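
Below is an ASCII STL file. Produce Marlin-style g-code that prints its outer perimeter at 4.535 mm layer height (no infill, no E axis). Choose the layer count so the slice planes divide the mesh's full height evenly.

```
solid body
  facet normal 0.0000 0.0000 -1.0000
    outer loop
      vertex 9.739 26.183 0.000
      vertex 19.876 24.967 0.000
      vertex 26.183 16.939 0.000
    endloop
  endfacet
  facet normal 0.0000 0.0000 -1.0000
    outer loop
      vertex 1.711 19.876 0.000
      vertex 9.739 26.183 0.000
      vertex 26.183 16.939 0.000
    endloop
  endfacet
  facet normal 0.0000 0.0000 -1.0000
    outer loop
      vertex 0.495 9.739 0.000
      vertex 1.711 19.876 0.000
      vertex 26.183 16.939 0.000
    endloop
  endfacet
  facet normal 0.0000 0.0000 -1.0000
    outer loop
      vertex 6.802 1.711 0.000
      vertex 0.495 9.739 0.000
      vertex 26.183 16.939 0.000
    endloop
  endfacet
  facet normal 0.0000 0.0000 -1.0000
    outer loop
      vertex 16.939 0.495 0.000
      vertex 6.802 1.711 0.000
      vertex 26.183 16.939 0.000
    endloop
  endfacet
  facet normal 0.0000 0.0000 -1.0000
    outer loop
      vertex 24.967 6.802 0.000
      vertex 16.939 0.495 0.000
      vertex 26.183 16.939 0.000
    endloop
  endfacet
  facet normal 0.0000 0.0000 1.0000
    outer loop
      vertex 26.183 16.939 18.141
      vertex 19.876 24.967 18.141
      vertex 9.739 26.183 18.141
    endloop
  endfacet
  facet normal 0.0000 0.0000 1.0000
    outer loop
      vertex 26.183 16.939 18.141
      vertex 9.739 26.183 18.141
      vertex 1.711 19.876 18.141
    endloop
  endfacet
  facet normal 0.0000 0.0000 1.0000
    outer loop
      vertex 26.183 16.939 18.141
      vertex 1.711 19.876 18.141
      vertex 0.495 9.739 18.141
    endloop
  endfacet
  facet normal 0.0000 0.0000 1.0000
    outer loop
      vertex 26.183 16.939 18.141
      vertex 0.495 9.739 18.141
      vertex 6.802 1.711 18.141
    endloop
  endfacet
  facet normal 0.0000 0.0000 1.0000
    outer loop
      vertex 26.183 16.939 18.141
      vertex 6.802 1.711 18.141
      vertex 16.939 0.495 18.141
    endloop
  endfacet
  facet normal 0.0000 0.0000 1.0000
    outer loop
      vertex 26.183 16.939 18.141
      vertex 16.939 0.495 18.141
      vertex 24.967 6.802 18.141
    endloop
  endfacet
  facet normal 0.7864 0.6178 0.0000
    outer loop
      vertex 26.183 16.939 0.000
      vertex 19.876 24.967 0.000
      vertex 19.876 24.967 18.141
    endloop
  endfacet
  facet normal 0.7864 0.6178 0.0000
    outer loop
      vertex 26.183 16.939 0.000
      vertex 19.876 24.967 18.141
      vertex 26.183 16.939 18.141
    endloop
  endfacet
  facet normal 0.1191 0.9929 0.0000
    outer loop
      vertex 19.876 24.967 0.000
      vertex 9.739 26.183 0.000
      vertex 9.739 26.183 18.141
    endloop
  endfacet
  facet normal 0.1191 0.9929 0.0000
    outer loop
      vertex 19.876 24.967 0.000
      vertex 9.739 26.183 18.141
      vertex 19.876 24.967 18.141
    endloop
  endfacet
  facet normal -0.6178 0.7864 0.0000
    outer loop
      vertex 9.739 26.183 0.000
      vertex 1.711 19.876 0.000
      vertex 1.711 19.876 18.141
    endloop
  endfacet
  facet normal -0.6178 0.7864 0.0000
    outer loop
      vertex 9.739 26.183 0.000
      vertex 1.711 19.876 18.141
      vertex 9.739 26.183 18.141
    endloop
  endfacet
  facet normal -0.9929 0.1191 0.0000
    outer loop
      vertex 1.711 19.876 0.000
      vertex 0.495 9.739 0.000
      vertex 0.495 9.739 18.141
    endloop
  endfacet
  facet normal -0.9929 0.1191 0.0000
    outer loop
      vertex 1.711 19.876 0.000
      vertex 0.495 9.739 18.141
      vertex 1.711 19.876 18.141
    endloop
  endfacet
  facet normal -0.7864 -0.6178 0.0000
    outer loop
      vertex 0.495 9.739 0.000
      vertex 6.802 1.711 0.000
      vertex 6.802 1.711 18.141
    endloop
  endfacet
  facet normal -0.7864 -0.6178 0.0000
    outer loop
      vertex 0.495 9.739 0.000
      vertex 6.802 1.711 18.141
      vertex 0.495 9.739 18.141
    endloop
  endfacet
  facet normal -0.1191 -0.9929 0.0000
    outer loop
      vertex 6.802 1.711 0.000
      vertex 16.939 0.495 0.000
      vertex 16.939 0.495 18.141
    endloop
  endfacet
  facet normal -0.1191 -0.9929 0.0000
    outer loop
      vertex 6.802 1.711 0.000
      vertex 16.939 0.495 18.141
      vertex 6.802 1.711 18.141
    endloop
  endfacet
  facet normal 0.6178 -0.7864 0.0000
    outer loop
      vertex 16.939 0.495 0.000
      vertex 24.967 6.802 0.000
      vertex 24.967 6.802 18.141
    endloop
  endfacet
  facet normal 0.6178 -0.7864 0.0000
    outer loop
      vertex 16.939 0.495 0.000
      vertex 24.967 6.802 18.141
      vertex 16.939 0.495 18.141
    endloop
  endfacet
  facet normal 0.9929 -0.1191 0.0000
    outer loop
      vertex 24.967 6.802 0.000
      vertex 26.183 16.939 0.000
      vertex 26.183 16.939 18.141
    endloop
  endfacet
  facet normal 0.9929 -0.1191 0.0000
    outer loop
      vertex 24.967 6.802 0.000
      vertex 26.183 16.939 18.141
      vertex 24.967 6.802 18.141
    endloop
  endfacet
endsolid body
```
; perimeter-only toolpath
G21 ; units = mm
G90 ; absolute positioning
G28 ; home
; layer 1
G0 Z4.535
G0 X26.183 Y16.939
G1 X19.876 Y24.967
G1 X9.739 Y26.183
G1 X1.711 Y19.876
G1 X0.495 Y9.739
G1 X6.802 Y1.711
G1 X16.939 Y0.495
G1 X24.967 Y6.802
G1 X26.183 Y16.939
; layer 2
G0 Z9.070
G0 X26.183 Y16.939
G1 X19.876 Y24.967
G1 X9.739 Y26.183
G1 X1.711 Y19.876
G1 X0.495 Y9.739
G1 X6.802 Y1.711
G1 X16.939 Y0.495
G1 X24.967 Y6.802
G1 X26.183 Y16.939
; layer 3
G0 Z13.606
G0 X26.183 Y16.939
G1 X19.876 Y24.967
G1 X9.739 Y26.183
G1 X1.711 Y19.876
G1 X0.495 Y9.739
G1 X6.802 Y1.711
G1 X16.939 Y0.495
G1 X24.967 Y6.802
G1 X26.183 Y16.939
; layer 4
G0 Z18.141
G0 X26.183 Y16.939
G1 X19.876 Y24.967
G1 X9.739 Y26.183
G1 X1.711 Y19.876
G1 X0.495 Y9.739
G1 X6.802 Y1.711
G1 X16.939 Y0.495
G1 X24.967 Y6.802
G1 X26.183 Y16.939
M2 ; end

The solid is a regular 8-sided prism (a cylinder approximated with 8 flat sides), circumscribed radius ≈ 13.3 mm, height ≈ 18.1 mm. Slicing at Δz = 4.535 mm — 4 equal slices spanning the solid's height, so layer i sits at z = i·h/4 — gives 4 non-empty perimeters. Each is a 8-segment closed polygon; G0 lifts to the layer z and rapids to the start vertex, then G1 traces the edges.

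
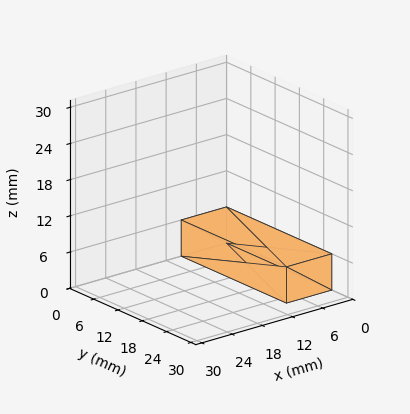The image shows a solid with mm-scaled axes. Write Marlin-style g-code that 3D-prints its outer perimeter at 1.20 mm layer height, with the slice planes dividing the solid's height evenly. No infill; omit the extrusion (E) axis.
Reading the render: the shape is a rectangular box, roughly 9 × 26 mm footprint and 6 mm tall (dimensions read to the nearest mm from the axis ticks). For the g-code, the solid's height is divided into equal slices at the stated Δz and each level perimeter traced with G1 moves after a G0 lift.

; perimeter-only toolpath
G21 ; units = mm
G90 ; absolute positioning
G28 ; home
; layer 1
G0 Z1.20
G0 X0.00 Y0.00
G1 X9.00 Y0.00
G1 X9.00 Y26.00
G1 X0.00 Y26.00
G1 X0.00 Y0.00
; layer 2
G0 Z2.40
G0 X0.00 Y0.00
G1 X9.00 Y0.00
G1 X9.00 Y26.00
G1 X0.00 Y26.00
G1 X0.00 Y0.00
; layer 3
G0 Z3.60
G0 X0.00 Y0.00
G1 X9.00 Y0.00
G1 X9.00 Y26.00
G1 X0.00 Y26.00
G1 X0.00 Y0.00
; layer 4
G0 Z4.80
G0 X0.00 Y0.00
G1 X9.00 Y0.00
G1 X9.00 Y26.00
G1 X0.00 Y26.00
G1 X0.00 Y0.00
; layer 5
G0 Z6.00
G0 X0.00 Y0.00
G1 X9.00 Y0.00
G1 X9.00 Y26.00
G1 X0.00 Y26.00
G1 X0.00 Y0.00
M2 ; end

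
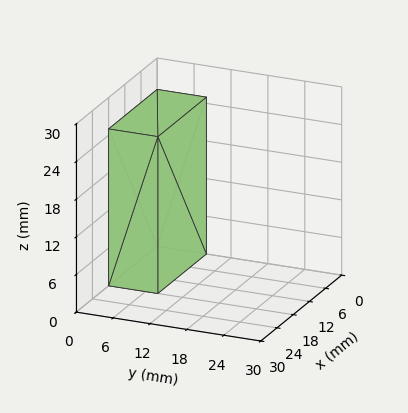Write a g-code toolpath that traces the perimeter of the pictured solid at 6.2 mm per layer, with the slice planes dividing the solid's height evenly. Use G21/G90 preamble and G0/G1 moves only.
Reading the render: the shape is a rectangular box, roughly 18 × 8 mm footprint and 25 mm tall (dimensions read to the nearest mm from the axis ticks). For the g-code, the solid's height is divided into equal slices at the stated Δz and each level perimeter traced with G1 moves after a G0 lift.

; perimeter-only toolpath
G21 ; units = mm
G90 ; absolute positioning
G28 ; home
; layer 1
G0 Z6.2
G0 X0.0 Y0.0
G1 X18.0 Y0.0
G1 X18.0 Y8.0
G1 X0.0 Y8.0
G1 X0.0 Y0.0
; layer 2
G0 Z12.5
G0 X0.0 Y0.0
G1 X18.0 Y0.0
G1 X18.0 Y8.0
G1 X0.0 Y8.0
G1 X0.0 Y0.0
; layer 3
G0 Z18.8
G0 X0.0 Y0.0
G1 X18.0 Y0.0
G1 X18.0 Y8.0
G1 X0.0 Y8.0
G1 X0.0 Y0.0
; layer 4
G0 Z25.0
G0 X0.0 Y0.0
G1 X18.0 Y0.0
G1 X18.0 Y8.0
G1 X0.0 Y8.0
G1 X0.0 Y0.0
M2 ; end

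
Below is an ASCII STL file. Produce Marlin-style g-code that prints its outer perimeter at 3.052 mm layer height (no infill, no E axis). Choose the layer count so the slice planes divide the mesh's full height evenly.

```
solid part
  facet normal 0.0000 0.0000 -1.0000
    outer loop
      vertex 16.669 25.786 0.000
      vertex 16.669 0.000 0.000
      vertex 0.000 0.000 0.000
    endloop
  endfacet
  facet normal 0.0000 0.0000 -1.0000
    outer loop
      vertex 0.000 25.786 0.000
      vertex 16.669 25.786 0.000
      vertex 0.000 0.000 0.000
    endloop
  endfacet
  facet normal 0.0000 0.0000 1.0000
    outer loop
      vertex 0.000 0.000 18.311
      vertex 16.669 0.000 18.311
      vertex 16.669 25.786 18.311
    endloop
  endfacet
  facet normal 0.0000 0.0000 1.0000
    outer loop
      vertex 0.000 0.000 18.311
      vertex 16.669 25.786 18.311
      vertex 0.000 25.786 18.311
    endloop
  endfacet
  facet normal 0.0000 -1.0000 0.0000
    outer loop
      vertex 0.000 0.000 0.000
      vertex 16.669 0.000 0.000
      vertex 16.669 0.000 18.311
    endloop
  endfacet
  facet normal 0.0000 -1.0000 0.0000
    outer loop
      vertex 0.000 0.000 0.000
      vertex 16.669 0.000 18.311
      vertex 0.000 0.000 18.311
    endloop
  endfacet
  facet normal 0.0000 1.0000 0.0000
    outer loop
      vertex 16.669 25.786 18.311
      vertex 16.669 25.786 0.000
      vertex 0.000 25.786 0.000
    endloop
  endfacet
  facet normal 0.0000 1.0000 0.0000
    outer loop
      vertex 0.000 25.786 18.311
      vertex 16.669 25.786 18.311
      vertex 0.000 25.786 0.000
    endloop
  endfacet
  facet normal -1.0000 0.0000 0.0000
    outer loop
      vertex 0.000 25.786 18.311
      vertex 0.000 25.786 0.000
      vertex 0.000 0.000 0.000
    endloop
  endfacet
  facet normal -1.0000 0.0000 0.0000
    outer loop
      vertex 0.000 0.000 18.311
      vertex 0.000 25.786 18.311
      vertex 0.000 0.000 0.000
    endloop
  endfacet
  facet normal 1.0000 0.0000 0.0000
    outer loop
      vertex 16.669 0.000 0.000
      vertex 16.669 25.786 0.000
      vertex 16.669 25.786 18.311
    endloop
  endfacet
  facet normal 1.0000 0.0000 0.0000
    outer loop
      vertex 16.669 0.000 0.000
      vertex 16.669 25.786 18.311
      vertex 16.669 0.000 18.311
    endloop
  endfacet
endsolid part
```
; perimeter-only toolpath
G21 ; units = mm
G90 ; absolute positioning
G28 ; home
; layer 1
G0 Z3.052
G0 X0.000 Y0.000
G1 X16.669 Y0.000
G1 X16.669 Y25.786
G1 X0.000 Y25.786
G1 X0.000 Y0.000
; layer 2
G0 Z6.104
G0 X0.000 Y0.000
G1 X16.669 Y0.000
G1 X16.669 Y25.786
G1 X0.000 Y25.786
G1 X0.000 Y0.000
; layer 3
G0 Z9.155
G0 X0.000 Y0.000
G1 X16.669 Y0.000
G1 X16.669 Y25.786
G1 X0.000 Y25.786
G1 X0.000 Y0.000
; layer 4
G0 Z12.207
G0 X0.000 Y0.000
G1 X16.669 Y0.000
G1 X16.669 Y25.786
G1 X0.000 Y25.786
G1 X0.000 Y0.000
; layer 5
G0 Z15.259
G0 X0.000 Y0.000
G1 X16.669 Y0.000
G1 X16.669 Y25.786
G1 X0.000 Y25.786
G1 X0.000 Y0.000
; layer 6
G0 Z18.311
G0 X0.000 Y0.000
G1 X16.669 Y0.000
G1 X16.669 Y25.786
G1 X0.000 Y25.786
G1 X0.000 Y0.000
M2 ; end

The solid is a rectangular box, roughly 16.7 × 25.8 mm footprint and 18.3 mm tall. Slicing at Δz = 3.052 mm — 6 equal slices spanning the solid's height, so layer i sits at z = i·h/6 — gives 6 non-empty perimeters. Each is a 4-segment closed polygon; G0 lifts to the layer z and rapids to the start vertex, then G1 traces the edges.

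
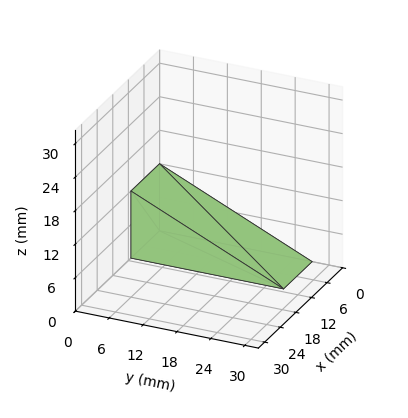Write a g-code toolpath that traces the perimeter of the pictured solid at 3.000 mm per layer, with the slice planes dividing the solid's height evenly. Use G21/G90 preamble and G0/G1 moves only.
Reading the render: the shape is a wedge (ramp): 11 × 27 mm base, rising to 12 mm along the y=0 edge and sloping linearly to z=0 at y=27 (dimensions read to the nearest mm from the axis ticks). For the g-code, the solid's height is divided into equal slices at the stated Δz and each level perimeter traced with G1 moves after a G0 lift.

; perimeter-only toolpath
G21 ; units = mm
G90 ; absolute positioning
G28 ; home
; layer 1
G0 Z3.000
G0 X0.000 Y0.000
G1 X11.000 Y0.000
G1 X11.000 Y20.250
G1 X0.000 Y20.250
G1 X0.000 Y0.000
; layer 2
G0 Z6.000
G0 X0.000 Y0.000
G1 X11.000 Y0.000
G1 X11.000 Y13.500
G1 X0.000 Y13.500
G1 X0.000 Y0.000
; layer 3
G0 Z9.000
G0 X0.000 Y0.000
G1 X11.000 Y0.000
G1 X11.000 Y6.750
G1 X0.000 Y6.750
G1 X0.000 Y0.000
M2 ; end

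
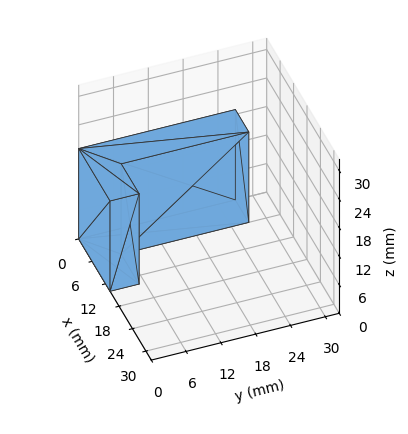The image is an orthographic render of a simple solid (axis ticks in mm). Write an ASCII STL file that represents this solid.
Reading the render: the shape is an L-shaped prism: outer 14 × 27 mm, arm thicknesses ≈ 5 mm (horizontal) and 6 mm (vertical), extruded 19 mm in z (dimensions read to the nearest mm from the axis ticks). For the STL, each face is triangulated and given an outward normal.

solid part
  facet normal 0.0000 0.0000 -1.0000
    outer loop
      vertex 14.000 5.000 0.000
      vertex 14.000 0.000 0.000
      vertex 0.000 0.000 0.000
    endloop
  endfacet
  facet normal 0.0000 0.0000 -1.0000
    outer loop
      vertex 6.000 5.000 0.000
      vertex 14.000 5.000 0.000
      vertex 0.000 0.000 0.000
    endloop
  endfacet
  facet normal 0.0000 0.0000 -1.0000
    outer loop
      vertex 6.000 27.000 0.000
      vertex 6.000 5.000 0.000
      vertex 0.000 0.000 0.000
    endloop
  endfacet
  facet normal 0.0000 0.0000 -1.0000
    outer loop
      vertex 0.000 27.000 0.000
      vertex 6.000 27.000 0.000
      vertex 0.000 0.000 0.000
    endloop
  endfacet
  facet normal 0.0000 0.0000 1.0000
    outer loop
      vertex 0.000 0.000 19.000
      vertex 14.000 0.000 19.000
      vertex 14.000 5.000 19.000
    endloop
  endfacet
  facet normal 0.0000 0.0000 1.0000
    outer loop
      vertex 0.000 0.000 19.000
      vertex 14.000 5.000 19.000
      vertex 6.000 5.000 19.000
    endloop
  endfacet
  facet normal 0.0000 0.0000 1.0000
    outer loop
      vertex 0.000 0.000 19.000
      vertex 6.000 5.000 19.000
      vertex 6.000 27.000 19.000
    endloop
  endfacet
  facet normal 0.0000 0.0000 1.0000
    outer loop
      vertex 0.000 0.000 19.000
      vertex 6.000 27.000 19.000
      vertex 0.000 27.000 19.000
    endloop
  endfacet
  facet normal 0.0000 -1.0000 0.0000
    outer loop
      vertex 0.000 0.000 0.000
      vertex 14.000 0.000 0.000
      vertex 14.000 0.000 19.000
    endloop
  endfacet
  facet normal 0.0000 -1.0000 0.0000
    outer loop
      vertex 0.000 0.000 0.000
      vertex 14.000 0.000 19.000
      vertex 0.000 0.000 19.000
    endloop
  endfacet
  facet normal 1.0000 0.0000 0.0000
    outer loop
      vertex 14.000 0.000 0.000
      vertex 14.000 5.000 0.000
      vertex 14.000 5.000 19.000
    endloop
  endfacet
  facet normal 1.0000 0.0000 0.0000
    outer loop
      vertex 14.000 0.000 0.000
      vertex 14.000 5.000 19.000
      vertex 14.000 0.000 19.000
    endloop
  endfacet
  facet normal 0.0000 1.0000 0.0000
    outer loop
      vertex 14.000 5.000 0.000
      vertex 6.000 5.000 0.000
      vertex 6.000 5.000 19.000
    endloop
  endfacet
  facet normal 0.0000 1.0000 0.0000
    outer loop
      vertex 14.000 5.000 0.000
      vertex 6.000 5.000 19.000
      vertex 14.000 5.000 19.000
    endloop
  endfacet
  facet normal 1.0000 0.0000 0.0000
    outer loop
      vertex 6.000 5.000 0.000
      vertex 6.000 27.000 0.000
      vertex 6.000 27.000 19.000
    endloop
  endfacet
  facet normal 1.0000 0.0000 0.0000
    outer loop
      vertex 6.000 5.000 0.000
      vertex 6.000 27.000 19.000
      vertex 6.000 5.000 19.000
    endloop
  endfacet
  facet normal 0.0000 1.0000 0.0000
    outer loop
      vertex 6.000 27.000 0.000
      vertex 0.000 27.000 0.000
      vertex 0.000 27.000 19.000
    endloop
  endfacet
  facet normal 0.0000 1.0000 0.0000
    outer loop
      vertex 6.000 27.000 0.000
      vertex 0.000 27.000 19.000
      vertex 6.000 27.000 19.000
    endloop
  endfacet
  facet normal -1.0000 0.0000 0.0000
    outer loop
      vertex 0.000 27.000 0.000
      vertex 0.000 0.000 0.000
      vertex 0.000 0.000 19.000
    endloop
  endfacet
  facet normal -1.0000 0.0000 0.0000
    outer loop
      vertex 0.000 27.000 0.000
      vertex 0.000 0.000 19.000
      vertex 0.000 27.000 19.000
    endloop
  endfacet
endsolid part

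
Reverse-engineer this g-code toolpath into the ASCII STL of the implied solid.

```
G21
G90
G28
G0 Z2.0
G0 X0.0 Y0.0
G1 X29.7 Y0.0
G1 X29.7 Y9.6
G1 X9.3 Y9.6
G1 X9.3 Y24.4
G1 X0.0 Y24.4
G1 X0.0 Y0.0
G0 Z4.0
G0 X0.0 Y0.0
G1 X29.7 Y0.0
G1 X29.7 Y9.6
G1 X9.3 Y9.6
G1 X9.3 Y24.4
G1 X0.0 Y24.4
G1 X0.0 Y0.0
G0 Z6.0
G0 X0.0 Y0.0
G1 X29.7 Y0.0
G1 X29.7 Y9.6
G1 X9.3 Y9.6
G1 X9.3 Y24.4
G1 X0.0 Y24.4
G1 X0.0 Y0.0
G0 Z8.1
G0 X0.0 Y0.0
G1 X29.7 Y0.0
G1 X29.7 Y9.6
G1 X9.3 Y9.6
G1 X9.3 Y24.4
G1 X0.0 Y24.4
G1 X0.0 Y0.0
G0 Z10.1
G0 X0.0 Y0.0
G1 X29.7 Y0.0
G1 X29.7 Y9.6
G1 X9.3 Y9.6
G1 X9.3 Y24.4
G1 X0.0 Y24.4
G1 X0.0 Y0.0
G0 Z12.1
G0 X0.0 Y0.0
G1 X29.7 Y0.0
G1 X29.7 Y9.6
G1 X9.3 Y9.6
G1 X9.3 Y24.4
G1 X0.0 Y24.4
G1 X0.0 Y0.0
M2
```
solid part
  facet normal 0.0000 0.0000 -1.0000
    outer loop
      vertex 29.7 9.6 0.0
      vertex 29.7 0.0 0.0
      vertex 0.0 0.0 0.0
    endloop
  endfacet
  facet normal 0.0000 0.0000 -1.0000
    outer loop
      vertex 9.3 9.6 0.0
      vertex 29.7 9.6 0.0
      vertex 0.0 0.0 0.0
    endloop
  endfacet
  facet normal 0.0000 0.0000 -1.0000
    outer loop
      vertex 9.3 24.4 0.0
      vertex 9.3 9.6 0.0
      vertex 0.0 0.0 0.0
    endloop
  endfacet
  facet normal 0.0000 0.0000 -1.0000
    outer loop
      vertex 0.0 24.4 0.0
      vertex 9.3 24.4 0.0
      vertex 0.0 0.0 0.0
    endloop
  endfacet
  facet normal 0.0000 0.0000 1.0000
    outer loop
      vertex 0.0 0.0 12.1
      vertex 29.7 0.0 12.1
      vertex 29.7 9.6 12.1
    endloop
  endfacet
  facet normal 0.0000 0.0000 1.0000
    outer loop
      vertex 0.0 0.0 12.1
      vertex 29.7 9.6 12.1
      vertex 9.3 9.6 12.1
    endloop
  endfacet
  facet normal 0.0000 0.0000 1.0000
    outer loop
      vertex 0.0 0.0 12.1
      vertex 9.3 9.6 12.1
      vertex 9.3 24.4 12.1
    endloop
  endfacet
  facet normal 0.0000 0.0000 1.0000
    outer loop
      vertex 0.0 0.0 12.1
      vertex 9.3 24.4 12.1
      vertex 0.0 24.4 12.1
    endloop
  endfacet
  facet normal 0.0000 -1.0000 0.0000
    outer loop
      vertex 0.0 0.0 0.0
      vertex 29.7 0.0 0.0
      vertex 29.7 0.0 12.1
    endloop
  endfacet
  facet normal 0.0000 -1.0000 0.0000
    outer loop
      vertex 0.0 0.0 0.0
      vertex 29.7 0.0 12.1
      vertex 0.0 0.0 12.1
    endloop
  endfacet
  facet normal 1.0000 0.0000 0.0000
    outer loop
      vertex 29.7 0.0 0.0
      vertex 29.7 9.6 0.0
      vertex 29.7 9.6 12.1
    endloop
  endfacet
  facet normal 1.0000 0.0000 0.0000
    outer loop
      vertex 29.7 0.0 0.0
      vertex 29.7 9.6 12.1
      vertex 29.7 0.0 12.1
    endloop
  endfacet
  facet normal 0.0000 1.0000 0.0000
    outer loop
      vertex 29.7 9.6 0.0
      vertex 9.3 9.6 0.0
      vertex 9.3 9.6 12.1
    endloop
  endfacet
  facet normal 0.0000 1.0000 0.0000
    outer loop
      vertex 29.7 9.6 0.0
      vertex 9.3 9.6 12.1
      vertex 29.7 9.6 12.1
    endloop
  endfacet
  facet normal 1.0000 0.0000 0.0000
    outer loop
      vertex 9.3 9.6 0.0
      vertex 9.3 24.4 0.0
      vertex 9.3 24.4 12.1
    endloop
  endfacet
  facet normal 1.0000 0.0000 0.0000
    outer loop
      vertex 9.3 9.6 0.0
      vertex 9.3 24.4 12.1
      vertex 9.3 9.6 12.1
    endloop
  endfacet
  facet normal 0.0000 1.0000 0.0000
    outer loop
      vertex 9.3 24.4 0.0
      vertex 0.0 24.4 0.0
      vertex 0.0 24.4 12.1
    endloop
  endfacet
  facet normal 0.0000 1.0000 0.0000
    outer loop
      vertex 9.3 24.4 0.0
      vertex 0.0 24.4 12.1
      vertex 9.3 24.4 12.1
    endloop
  endfacet
  facet normal -1.0000 0.0000 0.0000
    outer loop
      vertex 0.0 24.4 0.0
      vertex 0.0 0.0 0.0
      vertex 0.0 0.0 12.1
    endloop
  endfacet
  facet normal -1.0000 0.0000 0.0000
    outer loop
      vertex 0.0 24.4 0.0
      vertex 0.0 0.0 12.1
      vertex 0.0 24.4 12.1
    endloop
  endfacet
endsolid part

The G0 Z moves step by Δz≈2.0 mm. Every layer's G1 loop is the same polygon, so the solid is a straight extrusion of it from z=0 to z≈12.1. Closing with flat bottom and top caps and triangulating gives 20 facets — an L-shaped prism: outer 29.7 × 24.4 mm, arm thicknesses ≈ 9.6 mm (horizontal) and 9.3 mm (vertical), extruded 12.1 mm in z.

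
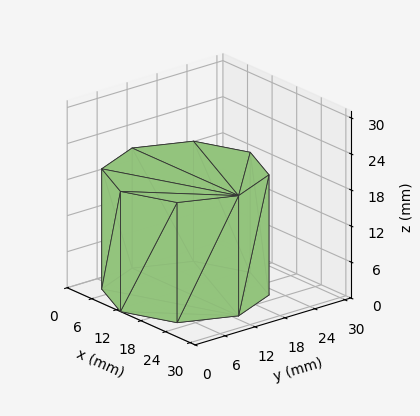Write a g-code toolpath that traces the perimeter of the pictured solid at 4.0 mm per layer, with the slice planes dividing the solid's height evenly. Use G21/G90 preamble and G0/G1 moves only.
Reading the render: the shape is a regular 8-sided prism (a cylinder approximated with 8 flat sides), circumscribed radius ≈ 13 mm, height ≈ 20 mm (dimensions read to the nearest mm from the axis ticks). For the g-code, the solid's height is divided into equal slices at the stated Δz and each level perimeter traced with G1 moves after a G0 lift.

; perimeter-only toolpath
G21 ; units = mm
G90 ; absolute positioning
G28 ; home
; layer 1
G0 Z4.0
G0 X26.0 Y13.0
G1 X22.2 Y22.2
G1 X13.0 Y26.0
G1 X3.8 Y22.2
G1 X0.0 Y13.0
G1 X3.8 Y3.8
G1 X13.0 Y0.0
G1 X22.2 Y3.8
G1 X26.0 Y13.0
; layer 2
G0 Z8.0
G0 X26.0 Y13.0
G1 X22.2 Y22.2
G1 X13.0 Y26.0
G1 X3.8 Y22.2
G1 X0.0 Y13.0
G1 X3.8 Y3.8
G1 X13.0 Y0.0
G1 X22.2 Y3.8
G1 X26.0 Y13.0
; layer 3
G0 Z12.0
G0 X26.0 Y13.0
G1 X22.2 Y22.2
G1 X13.0 Y26.0
G1 X3.8 Y22.2
G1 X0.0 Y13.0
G1 X3.8 Y3.8
G1 X13.0 Y0.0
G1 X22.2 Y3.8
G1 X26.0 Y13.0
; layer 4
G0 Z16.0
G0 X26.0 Y13.0
G1 X22.2 Y22.2
G1 X13.0 Y26.0
G1 X3.8 Y22.2
G1 X0.0 Y13.0
G1 X3.8 Y3.8
G1 X13.0 Y0.0
G1 X22.2 Y3.8
G1 X26.0 Y13.0
; layer 5
G0 Z20.0
G0 X26.0 Y13.0
G1 X22.2 Y22.2
G1 X13.0 Y26.0
G1 X3.8 Y22.2
G1 X0.0 Y13.0
G1 X3.8 Y3.8
G1 X13.0 Y0.0
G1 X22.2 Y3.8
G1 X26.0 Y13.0
M2 ; end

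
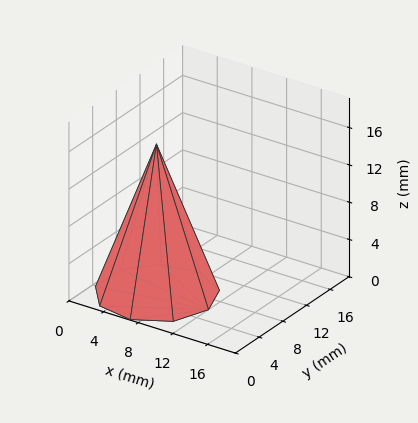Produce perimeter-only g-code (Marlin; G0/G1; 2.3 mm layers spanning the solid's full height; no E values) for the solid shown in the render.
Reading the render: the shape is a regular 9-sided pyramid, base circumscribed radius ≈ 6 mm, apex at z ≈ 16 mm (dimensions read to the nearest mm from the axis ticks). For the g-code, the solid's height is divided into equal slices at the stated Δz and each level perimeter traced with G1 moves after a G0 lift.

; perimeter-only toolpath
G21 ; units = mm
G90 ; absolute positioning
G28 ; home
; layer 1
G0 Z2.3
G0 X11.1 Y6.0
G1 X9.9 Y9.3
G1 X6.9 Y11.1
G1 X3.4 Y10.5
G1 X1.2 Y7.8
G1 X1.2 Y4.2
G1 X3.4 Y1.5
G1 X6.9 Y0.9
G1 X9.9 Y2.7
G1 X11.1 Y6.0
; layer 2
G0 Z4.6
G0 X10.3 Y6.0
G1 X9.3 Y8.8
G1 X6.7 Y10.2
G1 X3.9 Y9.7
G1 X2.0 Y7.5
G1 X2.0 Y4.5
G1 X3.9 Y2.3
G1 X6.7 Y1.8
G1 X9.3 Y3.2
G1 X10.3 Y6.0
; layer 3
G0 Z6.9
G0 X9.4 Y6.0
G1 X8.6 Y8.2
G1 X6.6 Y9.4
G1 X4.3 Y9.0
G1 X2.8 Y7.2
G1 X2.8 Y4.8
G1 X4.3 Y3.0
G1 X6.6 Y2.6
G1 X8.6 Y3.8
G1 X9.4 Y6.0
; layer 4
G0 Z9.1
G0 X8.6 Y6.0
G1 X8.0 Y7.7
G1 X6.4 Y8.5
G1 X4.7 Y8.2
G1 X3.6 Y6.9
G1 X3.6 Y5.1
G1 X4.7 Y3.8
G1 X6.4 Y3.5
G1 X8.0 Y4.3
G1 X8.6 Y6.0
; layer 5
G0 Z11.4
G0 X7.7 Y6.0
G1 X7.3 Y7.1
G1 X6.3 Y7.7
G1 X5.1 Y7.5
G1 X4.4 Y6.6
G1 X4.4 Y5.4
G1 X5.1 Y4.5
G1 X6.3 Y4.3
G1 X7.3 Y4.9
G1 X7.7 Y6.0
; layer 6
G0 Z13.7
G0 X6.9 Y6.0
G1 X6.7 Y6.6
G1 X6.1 Y6.8
G1 X5.6 Y6.7
G1 X5.2 Y6.3
G1 X5.2 Y5.7
G1 X5.6 Y5.3
G1 X6.1 Y5.2
G1 X6.7 Y5.4
G1 X6.9 Y6.0
M2 ; end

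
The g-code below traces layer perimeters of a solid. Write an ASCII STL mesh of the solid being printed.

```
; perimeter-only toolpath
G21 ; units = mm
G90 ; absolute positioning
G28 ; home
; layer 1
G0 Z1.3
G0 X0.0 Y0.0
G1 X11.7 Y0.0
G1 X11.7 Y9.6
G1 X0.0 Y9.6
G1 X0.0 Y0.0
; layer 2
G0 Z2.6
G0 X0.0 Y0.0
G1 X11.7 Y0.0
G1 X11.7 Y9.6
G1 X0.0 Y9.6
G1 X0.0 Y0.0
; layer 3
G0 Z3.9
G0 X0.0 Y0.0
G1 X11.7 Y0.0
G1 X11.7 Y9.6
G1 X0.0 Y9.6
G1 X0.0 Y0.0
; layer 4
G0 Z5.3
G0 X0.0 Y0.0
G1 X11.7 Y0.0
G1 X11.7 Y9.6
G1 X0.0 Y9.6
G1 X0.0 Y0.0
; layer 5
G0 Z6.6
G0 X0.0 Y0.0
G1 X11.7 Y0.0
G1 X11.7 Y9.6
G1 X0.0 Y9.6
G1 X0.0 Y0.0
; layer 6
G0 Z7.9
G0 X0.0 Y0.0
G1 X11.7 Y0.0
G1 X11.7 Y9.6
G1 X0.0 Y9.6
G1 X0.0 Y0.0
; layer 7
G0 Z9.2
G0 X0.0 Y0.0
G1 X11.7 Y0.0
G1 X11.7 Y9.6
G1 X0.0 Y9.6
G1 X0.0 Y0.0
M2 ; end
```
solid part
  facet normal 0.0000 0.0000 -1.0000
    outer loop
      vertex 11.7 9.6 0.0
      vertex 11.7 0.0 0.0
      vertex 0.0 0.0 0.0
    endloop
  endfacet
  facet normal 0.0000 0.0000 -1.0000
    outer loop
      vertex 0.0 9.6 0.0
      vertex 11.7 9.6 0.0
      vertex 0.0 0.0 0.0
    endloop
  endfacet
  facet normal 0.0000 0.0000 1.0000
    outer loop
      vertex 0.0 0.0 9.2
      vertex 11.7 0.0 9.2
      vertex 11.7 9.6 9.2
    endloop
  endfacet
  facet normal 0.0000 0.0000 1.0000
    outer loop
      vertex 0.0 0.0 9.2
      vertex 11.7 9.6 9.2
      vertex 0.0 9.6 9.2
    endloop
  endfacet
  facet normal 0.0000 -1.0000 0.0000
    outer loop
      vertex 0.0 0.0 0.0
      vertex 11.7 0.0 0.0
      vertex 11.7 0.0 9.2
    endloop
  endfacet
  facet normal 0.0000 -1.0000 0.0000
    outer loop
      vertex 0.0 0.0 0.0
      vertex 11.7 0.0 9.2
      vertex 0.0 0.0 9.2
    endloop
  endfacet
  facet normal 0.0000 1.0000 0.0000
    outer loop
      vertex 11.7 9.6 9.2
      vertex 11.7 9.6 0.0
      vertex 0.0 9.6 0.0
    endloop
  endfacet
  facet normal 0.0000 1.0000 0.0000
    outer loop
      vertex 0.0 9.6 9.2
      vertex 11.7 9.6 9.2
      vertex 0.0 9.6 0.0
    endloop
  endfacet
  facet normal -1.0000 0.0000 0.0000
    outer loop
      vertex 0.0 9.6 9.2
      vertex 0.0 9.6 0.0
      vertex 0.0 0.0 0.0
    endloop
  endfacet
  facet normal -1.0000 0.0000 0.0000
    outer loop
      vertex 0.0 0.0 9.2
      vertex 0.0 9.6 9.2
      vertex 0.0 0.0 0.0
    endloop
  endfacet
  facet normal 1.0000 0.0000 0.0000
    outer loop
      vertex 11.7 0.0 0.0
      vertex 11.7 9.6 0.0
      vertex 11.7 9.6 9.2
    endloop
  endfacet
  facet normal 1.0000 0.0000 0.0000
    outer loop
      vertex 11.7 0.0 0.0
      vertex 11.7 9.6 9.2
      vertex 11.7 0.0 9.2
    endloop
  endfacet
endsolid part

The G0 Z moves step by Δz≈1.3 mm. Every layer's G1 loop is the same polygon, so the solid is a straight extrusion of it from z=0 to z≈9.2. Closing with flat bottom and top caps and triangulating gives 12 facets — a rectangular box, roughly 11.7 × 9.6 mm footprint and 9.2 mm tall.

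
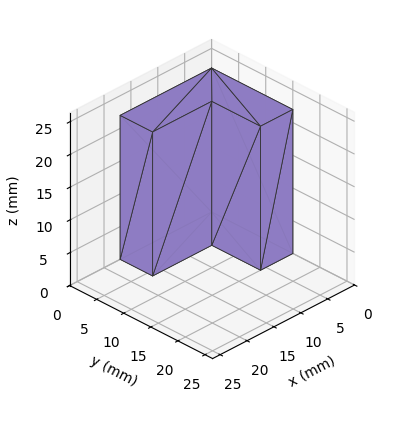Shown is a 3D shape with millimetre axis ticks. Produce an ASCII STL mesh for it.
Reading the render: the shape is an L-shaped prism: outer 17 × 15 mm, arm thicknesses ≈ 6 mm (horizontal) and 6 mm (vertical), extruded 22 mm in z (dimensions read to the nearest mm from the axis ticks). For the STL, each face is triangulated and given an outward normal.

solid part
  facet normal 0.0000 0.0000 -1.0000
    outer loop
      vertex 17.000 6.000 0.000
      vertex 17.000 0.000 0.000
      vertex 0.000 0.000 0.000
    endloop
  endfacet
  facet normal 0.0000 0.0000 -1.0000
    outer loop
      vertex 6.000 6.000 0.000
      vertex 17.000 6.000 0.000
      vertex 0.000 0.000 0.000
    endloop
  endfacet
  facet normal 0.0000 0.0000 -1.0000
    outer loop
      vertex 6.000 15.000 0.000
      vertex 6.000 6.000 0.000
      vertex 0.000 0.000 0.000
    endloop
  endfacet
  facet normal 0.0000 0.0000 -1.0000
    outer loop
      vertex 0.000 15.000 0.000
      vertex 6.000 15.000 0.000
      vertex 0.000 0.000 0.000
    endloop
  endfacet
  facet normal 0.0000 0.0000 1.0000
    outer loop
      vertex 0.000 0.000 22.000
      vertex 17.000 0.000 22.000
      vertex 17.000 6.000 22.000
    endloop
  endfacet
  facet normal 0.0000 0.0000 1.0000
    outer loop
      vertex 0.000 0.000 22.000
      vertex 17.000 6.000 22.000
      vertex 6.000 6.000 22.000
    endloop
  endfacet
  facet normal 0.0000 0.0000 1.0000
    outer loop
      vertex 0.000 0.000 22.000
      vertex 6.000 6.000 22.000
      vertex 6.000 15.000 22.000
    endloop
  endfacet
  facet normal 0.0000 0.0000 1.0000
    outer loop
      vertex 0.000 0.000 22.000
      vertex 6.000 15.000 22.000
      vertex 0.000 15.000 22.000
    endloop
  endfacet
  facet normal 0.0000 -1.0000 0.0000
    outer loop
      vertex 0.000 0.000 0.000
      vertex 17.000 0.000 0.000
      vertex 17.000 0.000 22.000
    endloop
  endfacet
  facet normal 0.0000 -1.0000 0.0000
    outer loop
      vertex 0.000 0.000 0.000
      vertex 17.000 0.000 22.000
      vertex 0.000 0.000 22.000
    endloop
  endfacet
  facet normal 1.0000 0.0000 0.0000
    outer loop
      vertex 17.000 0.000 0.000
      vertex 17.000 6.000 0.000
      vertex 17.000 6.000 22.000
    endloop
  endfacet
  facet normal 1.0000 0.0000 0.0000
    outer loop
      vertex 17.000 0.000 0.000
      vertex 17.000 6.000 22.000
      vertex 17.000 0.000 22.000
    endloop
  endfacet
  facet normal 0.0000 1.0000 0.0000
    outer loop
      vertex 17.000 6.000 0.000
      vertex 6.000 6.000 0.000
      vertex 6.000 6.000 22.000
    endloop
  endfacet
  facet normal 0.0000 1.0000 0.0000
    outer loop
      vertex 17.000 6.000 0.000
      vertex 6.000 6.000 22.000
      vertex 17.000 6.000 22.000
    endloop
  endfacet
  facet normal 1.0000 0.0000 0.0000
    outer loop
      vertex 6.000 6.000 0.000
      vertex 6.000 15.000 0.000
      vertex 6.000 15.000 22.000
    endloop
  endfacet
  facet normal 1.0000 0.0000 0.0000
    outer loop
      vertex 6.000 6.000 0.000
      vertex 6.000 15.000 22.000
      vertex 6.000 6.000 22.000
    endloop
  endfacet
  facet normal 0.0000 1.0000 0.0000
    outer loop
      vertex 6.000 15.000 0.000
      vertex 0.000 15.000 0.000
      vertex 0.000 15.000 22.000
    endloop
  endfacet
  facet normal 0.0000 1.0000 0.0000
    outer loop
      vertex 6.000 15.000 0.000
      vertex 0.000 15.000 22.000
      vertex 6.000 15.000 22.000
    endloop
  endfacet
  facet normal -1.0000 0.0000 0.0000
    outer loop
      vertex 0.000 15.000 0.000
      vertex 0.000 0.000 0.000
      vertex 0.000 0.000 22.000
    endloop
  endfacet
  facet normal -1.0000 0.0000 0.0000
    outer loop
      vertex 0.000 15.000 0.000
      vertex 0.000 0.000 22.000
      vertex 0.000 15.000 22.000
    endloop
  endfacet
endsolid part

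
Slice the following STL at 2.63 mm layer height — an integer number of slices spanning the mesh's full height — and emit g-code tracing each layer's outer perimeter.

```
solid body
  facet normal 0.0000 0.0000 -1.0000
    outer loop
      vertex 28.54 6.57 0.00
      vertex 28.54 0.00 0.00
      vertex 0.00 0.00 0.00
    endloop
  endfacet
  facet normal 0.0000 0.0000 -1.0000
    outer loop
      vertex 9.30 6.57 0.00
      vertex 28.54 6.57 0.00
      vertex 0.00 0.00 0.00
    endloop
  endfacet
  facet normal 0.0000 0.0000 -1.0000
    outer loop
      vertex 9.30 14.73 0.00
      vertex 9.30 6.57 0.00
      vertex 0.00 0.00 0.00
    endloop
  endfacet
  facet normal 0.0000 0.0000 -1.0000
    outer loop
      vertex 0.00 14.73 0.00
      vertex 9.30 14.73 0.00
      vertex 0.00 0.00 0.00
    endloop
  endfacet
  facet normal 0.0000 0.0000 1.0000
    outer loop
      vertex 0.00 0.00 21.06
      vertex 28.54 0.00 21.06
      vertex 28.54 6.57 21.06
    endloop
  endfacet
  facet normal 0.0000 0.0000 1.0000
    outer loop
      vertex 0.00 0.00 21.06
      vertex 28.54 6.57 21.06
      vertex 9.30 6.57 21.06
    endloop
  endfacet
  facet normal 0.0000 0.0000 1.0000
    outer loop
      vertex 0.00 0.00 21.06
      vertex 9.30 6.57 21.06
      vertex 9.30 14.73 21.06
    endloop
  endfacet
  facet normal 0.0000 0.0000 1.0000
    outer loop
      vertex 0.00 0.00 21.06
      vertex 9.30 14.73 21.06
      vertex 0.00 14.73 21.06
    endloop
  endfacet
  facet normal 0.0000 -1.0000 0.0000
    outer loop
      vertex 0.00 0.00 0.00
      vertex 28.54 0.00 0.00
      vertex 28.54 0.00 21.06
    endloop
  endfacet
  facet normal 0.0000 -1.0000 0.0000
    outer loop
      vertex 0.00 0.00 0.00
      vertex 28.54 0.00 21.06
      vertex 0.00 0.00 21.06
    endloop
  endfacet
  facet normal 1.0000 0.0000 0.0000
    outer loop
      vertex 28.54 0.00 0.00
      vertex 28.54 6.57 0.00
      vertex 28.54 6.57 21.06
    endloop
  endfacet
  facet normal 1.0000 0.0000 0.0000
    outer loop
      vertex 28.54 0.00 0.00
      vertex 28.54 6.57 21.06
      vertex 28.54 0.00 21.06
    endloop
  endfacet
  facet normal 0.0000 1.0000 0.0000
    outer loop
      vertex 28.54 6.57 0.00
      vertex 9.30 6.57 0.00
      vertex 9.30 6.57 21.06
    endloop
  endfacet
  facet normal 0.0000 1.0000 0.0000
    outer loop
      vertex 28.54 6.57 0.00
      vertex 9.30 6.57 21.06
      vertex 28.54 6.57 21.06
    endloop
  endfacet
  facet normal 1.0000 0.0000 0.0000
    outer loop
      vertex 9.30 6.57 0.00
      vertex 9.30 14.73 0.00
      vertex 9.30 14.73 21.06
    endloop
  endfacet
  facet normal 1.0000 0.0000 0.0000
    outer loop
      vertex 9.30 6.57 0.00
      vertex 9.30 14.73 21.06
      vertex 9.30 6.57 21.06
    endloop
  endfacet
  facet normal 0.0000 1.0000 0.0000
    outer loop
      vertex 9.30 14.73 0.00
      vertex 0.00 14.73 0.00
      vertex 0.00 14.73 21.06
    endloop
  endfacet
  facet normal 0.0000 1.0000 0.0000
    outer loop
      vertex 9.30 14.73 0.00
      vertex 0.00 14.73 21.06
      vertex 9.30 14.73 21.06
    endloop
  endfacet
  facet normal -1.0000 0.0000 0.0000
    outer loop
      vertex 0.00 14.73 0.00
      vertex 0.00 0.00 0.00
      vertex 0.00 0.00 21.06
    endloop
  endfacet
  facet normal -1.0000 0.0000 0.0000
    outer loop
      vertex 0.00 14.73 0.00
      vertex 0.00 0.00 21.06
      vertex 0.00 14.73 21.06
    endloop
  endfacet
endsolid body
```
; perimeter-only toolpath
G21 ; units = mm
G90 ; absolute positioning
G28 ; home
; layer 1
G0 Z2.63
G0 X0.00 Y0.00
G1 X28.54 Y0.00
G1 X28.54 Y6.57
G1 X9.30 Y6.57
G1 X9.30 Y14.73
G1 X0.00 Y14.73
G1 X0.00 Y0.00
; layer 2
G0 Z5.26
G0 X0.00 Y0.00
G1 X28.54 Y0.00
G1 X28.54 Y6.57
G1 X9.30 Y6.57
G1 X9.30 Y14.73
G1 X0.00 Y14.73
G1 X0.00 Y0.00
; layer 3
G0 Z7.90
G0 X0.00 Y0.00
G1 X28.54 Y0.00
G1 X28.54 Y6.57
G1 X9.30 Y6.57
G1 X9.30 Y14.73
G1 X0.00 Y14.73
G1 X0.00 Y0.00
; layer 4
G0 Z10.53
G0 X0.00 Y0.00
G1 X28.54 Y0.00
G1 X28.54 Y6.57
G1 X9.30 Y6.57
G1 X9.30 Y14.73
G1 X0.00 Y14.73
G1 X0.00 Y0.00
; layer 5
G0 Z13.16
G0 X0.00 Y0.00
G1 X28.54 Y0.00
G1 X28.54 Y6.57
G1 X9.30 Y6.57
G1 X9.30 Y14.73
G1 X0.00 Y14.73
G1 X0.00 Y0.00
; layer 6
G0 Z15.79
G0 X0.00 Y0.00
G1 X28.54 Y0.00
G1 X28.54 Y6.57
G1 X9.30 Y6.57
G1 X9.30 Y14.73
G1 X0.00 Y14.73
G1 X0.00 Y0.00
; layer 7
G0 Z18.43
G0 X0.00 Y0.00
G1 X28.54 Y0.00
G1 X28.54 Y6.57
G1 X9.30 Y6.57
G1 X9.30 Y14.73
G1 X0.00 Y14.73
G1 X0.00 Y0.00
; layer 8
G0 Z21.06
G0 X0.00 Y0.00
G1 X28.54 Y0.00
G1 X28.54 Y6.57
G1 X9.30 Y6.57
G1 X9.30 Y14.73
G1 X0.00 Y14.73
G1 X0.00 Y0.00
M2 ; end

The solid is an L-shaped prism: outer 28.5 × 14.7 mm, arm thicknesses ≈ 6.57 mm (horizontal) and 9.3 mm (vertical), extruded 21.1 mm in z. Slicing at Δz = 2.63 mm — 8 equal slices spanning the solid's height, so layer i sits at z = i·h/8 — gives 8 non-empty perimeters. Each is a 6-segment closed polygon; G0 lifts to the layer z and rapids to the start vertex, then G1 traces the edges.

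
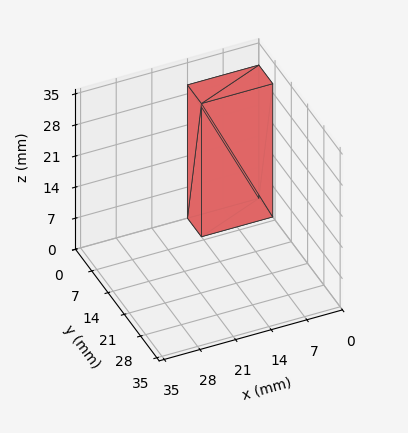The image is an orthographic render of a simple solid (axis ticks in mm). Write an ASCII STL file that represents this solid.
Reading the render: the shape is a rectangular box, roughly 14 × 6 mm footprint and 30 mm tall (dimensions read to the nearest mm from the axis ticks). For the STL, each face is triangulated and given an outward normal.

solid part
  facet normal 0.0000 0.0000 -1.0000
    outer loop
      vertex 14.0 6.0 0.0
      vertex 14.0 0.0 0.0
      vertex 0.0 0.0 0.0
    endloop
  endfacet
  facet normal 0.0000 0.0000 -1.0000
    outer loop
      vertex 0.0 6.0 0.0
      vertex 14.0 6.0 0.0
      vertex 0.0 0.0 0.0
    endloop
  endfacet
  facet normal 0.0000 0.0000 1.0000
    outer loop
      vertex 0.0 0.0 30.0
      vertex 14.0 0.0 30.0
      vertex 14.0 6.0 30.0
    endloop
  endfacet
  facet normal 0.0000 0.0000 1.0000
    outer loop
      vertex 0.0 0.0 30.0
      vertex 14.0 6.0 30.0
      vertex 0.0 6.0 30.0
    endloop
  endfacet
  facet normal 0.0000 -1.0000 0.0000
    outer loop
      vertex 0.0 0.0 0.0
      vertex 14.0 0.0 0.0
      vertex 14.0 0.0 30.0
    endloop
  endfacet
  facet normal 0.0000 -1.0000 0.0000
    outer loop
      vertex 0.0 0.0 0.0
      vertex 14.0 0.0 30.0
      vertex 0.0 0.0 30.0
    endloop
  endfacet
  facet normal 0.0000 1.0000 0.0000
    outer loop
      vertex 14.0 6.0 30.0
      vertex 14.0 6.0 0.0
      vertex 0.0 6.0 0.0
    endloop
  endfacet
  facet normal 0.0000 1.0000 0.0000
    outer loop
      vertex 0.0 6.0 30.0
      vertex 14.0 6.0 30.0
      vertex 0.0 6.0 0.0
    endloop
  endfacet
  facet normal -1.0000 0.0000 0.0000
    outer loop
      vertex 0.0 6.0 30.0
      vertex 0.0 6.0 0.0
      vertex 0.0 0.0 0.0
    endloop
  endfacet
  facet normal -1.0000 0.0000 0.0000
    outer loop
      vertex 0.0 0.0 30.0
      vertex 0.0 6.0 30.0
      vertex 0.0 0.0 0.0
    endloop
  endfacet
  facet normal 1.0000 0.0000 0.0000
    outer loop
      vertex 14.0 0.0 0.0
      vertex 14.0 6.0 0.0
      vertex 14.0 6.0 30.0
    endloop
  endfacet
  facet normal 1.0000 0.0000 0.0000
    outer loop
      vertex 14.0 0.0 0.0
      vertex 14.0 6.0 30.0
      vertex 14.0 0.0 30.0
    endloop
  endfacet
endsolid part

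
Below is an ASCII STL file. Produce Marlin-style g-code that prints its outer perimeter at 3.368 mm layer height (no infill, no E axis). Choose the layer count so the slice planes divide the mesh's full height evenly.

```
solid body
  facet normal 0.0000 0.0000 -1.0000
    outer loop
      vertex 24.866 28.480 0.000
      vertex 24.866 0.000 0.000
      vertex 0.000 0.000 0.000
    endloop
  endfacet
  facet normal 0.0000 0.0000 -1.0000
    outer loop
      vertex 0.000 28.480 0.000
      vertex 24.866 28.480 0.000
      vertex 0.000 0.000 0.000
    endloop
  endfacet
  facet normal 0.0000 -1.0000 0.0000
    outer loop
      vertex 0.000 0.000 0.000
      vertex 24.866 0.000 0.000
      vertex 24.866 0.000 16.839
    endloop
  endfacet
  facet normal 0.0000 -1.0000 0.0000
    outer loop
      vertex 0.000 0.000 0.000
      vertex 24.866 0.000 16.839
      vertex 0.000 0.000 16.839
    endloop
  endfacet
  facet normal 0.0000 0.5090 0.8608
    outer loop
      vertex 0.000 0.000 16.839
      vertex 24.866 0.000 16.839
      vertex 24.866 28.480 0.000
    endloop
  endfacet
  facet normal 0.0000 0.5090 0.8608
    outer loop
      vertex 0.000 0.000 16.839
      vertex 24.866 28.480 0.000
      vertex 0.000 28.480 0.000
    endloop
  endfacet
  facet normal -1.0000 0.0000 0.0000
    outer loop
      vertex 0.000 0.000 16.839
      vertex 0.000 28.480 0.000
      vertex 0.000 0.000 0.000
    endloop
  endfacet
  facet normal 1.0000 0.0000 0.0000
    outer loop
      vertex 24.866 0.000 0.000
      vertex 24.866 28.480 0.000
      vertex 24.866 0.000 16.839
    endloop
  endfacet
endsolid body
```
; perimeter-only toolpath
G21 ; units = mm
G90 ; absolute positioning
G28 ; home
; layer 1
G0 Z3.368
G0 X0.000 Y0.000
G1 X24.866 Y0.000
G1 X24.866 Y22.784
G1 X0.000 Y22.784
G1 X0.000 Y0.000
; layer 2
G0 Z6.736
G0 X0.000 Y0.000
G1 X24.866 Y0.000
G1 X24.866 Y17.088
G1 X0.000 Y17.088
G1 X0.000 Y0.000
; layer 3
G0 Z10.103
G0 X0.000 Y0.000
G1 X24.866 Y0.000
G1 X24.866 Y11.392
G1 X0.000 Y11.392
G1 X0.000 Y0.000
; layer 4
G0 Z13.471
G0 X0.000 Y0.000
G1 X24.866 Y0.000
G1 X24.866 Y5.696
G1 X0.000 Y5.696
G1 X0.000 Y0.000
M2 ; end

The solid is a wedge (ramp): 24.9 × 28.5 mm base, rising to 16.8 mm along the y=0 edge and sloping linearly to z=0 at y=28.5. Slicing at Δz = 3.368 mm — 5 equal slices spanning the solid's height, so layer i sits at z = i·h/5 — gives 4 non-empty perimeters. Each is a 4-segment closed polygon; G0 lifts to the layer z and rapids to the start vertex, then G1 traces the edges. The cross-section shrinks linearly with z (the slice at the apex is degenerate and omitted).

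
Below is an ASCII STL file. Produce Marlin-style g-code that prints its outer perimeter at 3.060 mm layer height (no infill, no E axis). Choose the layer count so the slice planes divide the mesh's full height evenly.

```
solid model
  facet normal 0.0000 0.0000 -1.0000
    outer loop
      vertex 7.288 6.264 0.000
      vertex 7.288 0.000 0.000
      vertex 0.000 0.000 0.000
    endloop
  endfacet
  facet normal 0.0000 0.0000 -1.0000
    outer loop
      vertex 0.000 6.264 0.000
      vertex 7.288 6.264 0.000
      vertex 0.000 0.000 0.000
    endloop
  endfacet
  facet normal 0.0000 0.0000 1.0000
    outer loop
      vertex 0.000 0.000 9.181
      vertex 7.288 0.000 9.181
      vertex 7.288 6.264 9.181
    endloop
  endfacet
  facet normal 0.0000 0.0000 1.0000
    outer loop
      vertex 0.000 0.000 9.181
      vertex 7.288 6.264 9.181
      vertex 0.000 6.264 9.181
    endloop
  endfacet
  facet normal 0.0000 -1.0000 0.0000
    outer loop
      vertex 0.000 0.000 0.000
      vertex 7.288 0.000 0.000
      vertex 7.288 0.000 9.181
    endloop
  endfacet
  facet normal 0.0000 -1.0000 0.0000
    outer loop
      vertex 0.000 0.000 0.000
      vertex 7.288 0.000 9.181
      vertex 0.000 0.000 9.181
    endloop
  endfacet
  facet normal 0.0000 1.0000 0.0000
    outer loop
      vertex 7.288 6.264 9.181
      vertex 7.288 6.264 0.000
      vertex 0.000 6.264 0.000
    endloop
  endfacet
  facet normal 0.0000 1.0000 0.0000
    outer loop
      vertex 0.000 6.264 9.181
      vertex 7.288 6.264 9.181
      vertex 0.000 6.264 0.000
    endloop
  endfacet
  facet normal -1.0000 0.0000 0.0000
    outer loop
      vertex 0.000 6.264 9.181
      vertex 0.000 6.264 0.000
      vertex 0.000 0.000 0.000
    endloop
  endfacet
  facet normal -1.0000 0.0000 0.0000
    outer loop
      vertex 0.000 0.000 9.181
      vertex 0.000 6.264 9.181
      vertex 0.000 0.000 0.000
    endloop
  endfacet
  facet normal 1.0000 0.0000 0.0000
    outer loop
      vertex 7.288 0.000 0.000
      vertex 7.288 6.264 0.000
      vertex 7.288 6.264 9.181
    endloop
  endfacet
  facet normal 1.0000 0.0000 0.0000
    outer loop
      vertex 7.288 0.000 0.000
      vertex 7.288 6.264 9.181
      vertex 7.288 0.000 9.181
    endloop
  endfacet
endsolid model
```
; perimeter-only toolpath
G21 ; units = mm
G90 ; absolute positioning
G28 ; home
; layer 1
G0 Z3.060
G0 X0.000 Y0.000
G1 X7.288 Y0.000
G1 X7.288 Y6.264
G1 X0.000 Y6.264
G1 X0.000 Y0.000
; layer 2
G0 Z6.121
G0 X0.000 Y0.000
G1 X7.288 Y0.000
G1 X7.288 Y6.264
G1 X0.000 Y6.264
G1 X0.000 Y0.000
; layer 3
G0 Z9.181
G0 X0.000 Y0.000
G1 X7.288 Y0.000
G1 X7.288 Y6.264
G1 X0.000 Y6.264
G1 X0.000 Y0.000
M2 ; end

The solid is a rectangular box, roughly 7.29 × 6.26 mm footprint and 9.18 mm tall. Slicing at Δz = 3.060 mm — 3 equal slices spanning the solid's height, so layer i sits at z = i·h/3 — gives 3 non-empty perimeters. Each is a 4-segment closed polygon; G0 lifts to the layer z and rapids to the start vertex, then G1 traces the edges.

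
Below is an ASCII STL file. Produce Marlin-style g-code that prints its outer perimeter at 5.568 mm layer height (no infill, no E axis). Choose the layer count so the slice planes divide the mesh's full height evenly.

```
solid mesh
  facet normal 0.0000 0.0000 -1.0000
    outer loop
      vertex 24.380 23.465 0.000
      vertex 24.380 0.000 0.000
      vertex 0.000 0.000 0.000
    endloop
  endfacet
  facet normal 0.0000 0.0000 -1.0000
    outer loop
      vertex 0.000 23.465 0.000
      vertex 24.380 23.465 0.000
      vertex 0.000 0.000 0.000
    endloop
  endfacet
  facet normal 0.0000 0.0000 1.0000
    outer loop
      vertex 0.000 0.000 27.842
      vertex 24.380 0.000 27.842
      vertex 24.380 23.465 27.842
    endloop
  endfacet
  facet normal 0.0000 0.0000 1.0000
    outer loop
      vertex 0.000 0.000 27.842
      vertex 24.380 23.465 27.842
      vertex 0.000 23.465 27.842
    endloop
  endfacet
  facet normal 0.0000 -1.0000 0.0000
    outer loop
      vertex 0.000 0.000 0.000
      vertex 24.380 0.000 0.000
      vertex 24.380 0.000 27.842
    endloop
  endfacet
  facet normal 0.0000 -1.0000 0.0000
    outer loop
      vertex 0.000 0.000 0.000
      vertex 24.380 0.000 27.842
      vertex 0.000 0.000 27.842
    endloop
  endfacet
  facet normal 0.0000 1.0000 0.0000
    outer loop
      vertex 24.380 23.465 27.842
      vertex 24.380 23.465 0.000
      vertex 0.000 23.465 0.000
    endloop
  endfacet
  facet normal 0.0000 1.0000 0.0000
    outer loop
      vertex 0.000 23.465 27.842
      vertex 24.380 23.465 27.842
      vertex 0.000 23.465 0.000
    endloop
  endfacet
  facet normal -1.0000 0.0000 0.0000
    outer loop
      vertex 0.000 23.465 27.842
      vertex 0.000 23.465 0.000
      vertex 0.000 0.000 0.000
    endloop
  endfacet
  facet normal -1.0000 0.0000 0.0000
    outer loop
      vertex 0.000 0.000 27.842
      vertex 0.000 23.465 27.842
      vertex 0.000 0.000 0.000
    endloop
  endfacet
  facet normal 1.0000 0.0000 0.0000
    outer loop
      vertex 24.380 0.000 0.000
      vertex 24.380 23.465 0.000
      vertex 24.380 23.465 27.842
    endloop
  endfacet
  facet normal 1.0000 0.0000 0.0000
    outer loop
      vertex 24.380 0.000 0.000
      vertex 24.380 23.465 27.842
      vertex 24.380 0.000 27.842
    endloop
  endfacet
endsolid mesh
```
; perimeter-only toolpath
G21 ; units = mm
G90 ; absolute positioning
G28 ; home
; layer 1
G0 Z5.568
G0 X0.000 Y0.000
G1 X24.380 Y0.000
G1 X24.380 Y23.465
G1 X0.000 Y23.465
G1 X0.000 Y0.000
; layer 2
G0 Z11.137
G0 X0.000 Y0.000
G1 X24.380 Y0.000
G1 X24.380 Y23.465
G1 X0.000 Y23.465
G1 X0.000 Y0.000
; layer 3
G0 Z16.705
G0 X0.000 Y0.000
G1 X24.380 Y0.000
G1 X24.380 Y23.465
G1 X0.000 Y23.465
G1 X0.000 Y0.000
; layer 4
G0 Z22.274
G0 X0.000 Y0.000
G1 X24.380 Y0.000
G1 X24.380 Y23.465
G1 X0.000 Y23.465
G1 X0.000 Y0.000
; layer 5
G0 Z27.842
G0 X0.000 Y0.000
G1 X24.380 Y0.000
G1 X24.380 Y23.465
G1 X0.000 Y23.465
G1 X0.000 Y0.000
M2 ; end

The solid is a rectangular box, roughly 24.4 × 23.5 mm footprint and 27.8 mm tall. Slicing at Δz = 5.568 mm — 5 equal slices spanning the solid's height, so layer i sits at z = i·h/5 — gives 5 non-empty perimeters. Each is a 4-segment closed polygon; G0 lifts to the layer z and rapids to the start vertex, then G1 traces the edges.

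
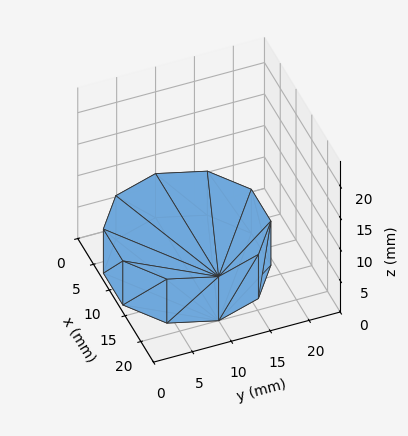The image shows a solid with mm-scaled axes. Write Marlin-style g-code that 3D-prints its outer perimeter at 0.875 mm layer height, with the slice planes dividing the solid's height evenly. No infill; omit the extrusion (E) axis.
Reading the render: the shape is a regular 10-sided prism (a cylinder approximated with 10 flat sides), circumscribed radius ≈ 10 mm, height ≈ 7 mm (dimensions read to the nearest mm from the axis ticks). For the g-code, the solid's height is divided into equal slices at the stated Δz and each level perimeter traced with G1 moves after a G0 lift.

; perimeter-only toolpath
G21 ; units = mm
G90 ; absolute positioning
G28 ; home
; layer 1
G0 Z0.875
G0 X20.000 Y10.000
G1 X18.090 Y15.878
G1 X13.090 Y19.511
G1 X6.910 Y19.511
G1 X1.910 Y15.878
G1 X0.000 Y10.000
G1 X1.910 Y4.122
G1 X6.910 Y0.489
G1 X13.090 Y0.489
G1 X18.090 Y4.122
G1 X20.000 Y10.000
; layer 2
G0 Z1.750
G0 X20.000 Y10.000
G1 X18.090 Y15.878
G1 X13.090 Y19.511
G1 X6.910 Y19.511
G1 X1.910 Y15.878
G1 X0.000 Y10.000
G1 X1.910 Y4.122
G1 X6.910 Y0.489
G1 X13.090 Y0.489
G1 X18.090 Y4.122
G1 X20.000 Y10.000
; layer 3
G0 Z2.625
G0 X20.000 Y10.000
G1 X18.090 Y15.878
G1 X13.090 Y19.511
G1 X6.910 Y19.511
G1 X1.910 Y15.878
G1 X0.000 Y10.000
G1 X1.910 Y4.122
G1 X6.910 Y0.489
G1 X13.090 Y0.489
G1 X18.090 Y4.122
G1 X20.000 Y10.000
; layer 4
G0 Z3.500
G0 X20.000 Y10.000
G1 X18.090 Y15.878
G1 X13.090 Y19.511
G1 X6.910 Y19.511
G1 X1.910 Y15.878
G1 X0.000 Y10.000
G1 X1.910 Y4.122
G1 X6.910 Y0.489
G1 X13.090 Y0.489
G1 X18.090 Y4.122
G1 X20.000 Y10.000
; layer 5
G0 Z4.375
G0 X20.000 Y10.000
G1 X18.090 Y15.878
G1 X13.090 Y19.511
G1 X6.910 Y19.511
G1 X1.910 Y15.878
G1 X0.000 Y10.000
G1 X1.910 Y4.122
G1 X6.910 Y0.489
G1 X13.090 Y0.489
G1 X18.090 Y4.122
G1 X20.000 Y10.000
; layer 6
G0 Z5.250
G0 X20.000 Y10.000
G1 X18.090 Y15.878
G1 X13.090 Y19.511
G1 X6.910 Y19.511
G1 X1.910 Y15.878
G1 X0.000 Y10.000
G1 X1.910 Y4.122
G1 X6.910 Y0.489
G1 X13.090 Y0.489
G1 X18.090 Y4.122
G1 X20.000 Y10.000
; layer 7
G0 Z6.125
G0 X20.000 Y10.000
G1 X18.090 Y15.878
G1 X13.090 Y19.511
G1 X6.910 Y19.511
G1 X1.910 Y15.878
G1 X0.000 Y10.000
G1 X1.910 Y4.122
G1 X6.910 Y0.489
G1 X13.090 Y0.489
G1 X18.090 Y4.122
G1 X20.000 Y10.000
; layer 8
G0 Z7.000
G0 X20.000 Y10.000
G1 X18.090 Y15.878
G1 X13.090 Y19.511
G1 X6.910 Y19.511
G1 X1.910 Y15.878
G1 X0.000 Y10.000
G1 X1.910 Y4.122
G1 X6.910 Y0.489
G1 X13.090 Y0.489
G1 X18.090 Y4.122
G1 X20.000 Y10.000
M2 ; end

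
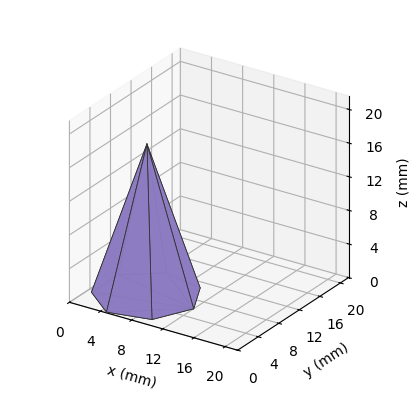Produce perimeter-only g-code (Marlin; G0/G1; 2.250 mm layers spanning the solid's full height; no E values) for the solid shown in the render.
Reading the render: the shape is a regular 7-sided pyramid, base circumscribed radius ≈ 6 mm, apex at z ≈ 18 mm (dimensions read to the nearest mm from the axis ticks). For the g-code, the solid's height is divided into equal slices at the stated Δz and each level perimeter traced with G1 moves after a G0 lift.

; perimeter-only toolpath
G21 ; units = mm
G90 ; absolute positioning
G28 ; home
; layer 1
G0 Z2.250
G0 X11.250 Y6.000
G1 X9.273 Y10.105
G1 X4.832 Y11.119
G1 X1.270 Y8.278
G1 X1.270 Y3.722
G1 X4.832 Y0.881
G1 X9.273 Y1.895
G1 X11.250 Y6.000
; layer 2
G0 Z4.500
G0 X10.500 Y6.000
G1 X8.806 Y9.518
G1 X4.999 Y10.387
G1 X1.946 Y7.952
G1 X1.946 Y4.048
G1 X4.999 Y1.613
G1 X8.806 Y2.482
G1 X10.500 Y6.000
; layer 3
G0 Z6.750
G0 X9.750 Y6.000
G1 X8.338 Y8.932
G1 X5.166 Y9.656
G1 X2.621 Y7.627
G1 X2.621 Y4.373
G1 X5.166 Y2.344
G1 X8.338 Y3.068
G1 X9.750 Y6.000
; layer 4
G0 Z9.000
G0 X9.000 Y6.000
G1 X7.870 Y8.346
G1 X5.332 Y8.925
G1 X3.297 Y7.301
G1 X3.297 Y4.699
G1 X5.332 Y3.075
G1 X7.870 Y3.655
G1 X9.000 Y6.000
; layer 5
G0 Z11.250
G0 X8.250 Y6.000
G1 X7.403 Y7.759
G1 X5.499 Y8.194
G1 X3.973 Y6.976
G1 X3.973 Y5.024
G1 X5.499 Y3.806
G1 X7.403 Y4.241
G1 X8.250 Y6.000
; layer 6
G0 Z13.500
G0 X7.500 Y6.000
G1 X6.935 Y7.173
G1 X5.666 Y7.463
G1 X4.649 Y6.651
G1 X4.649 Y5.349
G1 X5.666 Y4.537
G1 X6.935 Y4.827
G1 X7.500 Y6.000
; layer 7
G0 Z15.750
G0 X6.750 Y6.000
G1 X6.468 Y6.586
G1 X5.833 Y6.731
G1 X5.324 Y6.325
G1 X5.324 Y5.675
G1 X5.833 Y5.269
G1 X6.468 Y5.414
G1 X6.750 Y6.000
M2 ; end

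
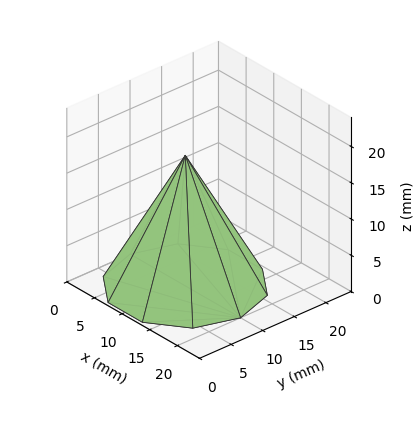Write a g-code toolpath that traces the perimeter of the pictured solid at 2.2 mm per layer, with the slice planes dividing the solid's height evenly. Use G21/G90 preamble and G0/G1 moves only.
Reading the render: the shape is a regular 10-sided pyramid, base circumscribed radius ≈ 10 mm, apex at z ≈ 18 mm (dimensions read to the nearest mm from the axis ticks). For the g-code, the solid's height is divided into equal slices at the stated Δz and each level perimeter traced with G1 moves after a G0 lift.

; perimeter-only toolpath
G21 ; units = mm
G90 ; absolute positioning
G28 ; home
; layer 1
G0 Z2.2
G0 X18.8 Y10.0
G1 X17.1 Y15.2
G1 X12.7 Y18.3
G1 X7.3 Y18.3
G1 X2.9 Y15.2
G1 X1.2 Y10.0
G1 X2.9 Y4.8
G1 X7.3 Y1.7
G1 X12.7 Y1.7
G1 X17.1 Y4.8
G1 X18.8 Y10.0
; layer 2
G0 Z4.5
G0 X17.5 Y10.0
G1 X16.1 Y14.4
G1 X12.3 Y17.1
G1 X7.7 Y17.1
G1 X3.9 Y14.4
G1 X2.5 Y10.0
G1 X3.9 Y5.6
G1 X7.7 Y2.9
G1 X12.3 Y2.9
G1 X16.1 Y5.6
G1 X17.5 Y10.0
; layer 3
G0 Z6.8
G0 X16.2 Y10.0
G1 X15.1 Y13.7
G1 X11.9 Y15.9
G1 X8.1 Y15.9
G1 X4.9 Y13.7
G1 X3.8 Y10.0
G1 X4.9 Y6.3
G1 X8.1 Y4.1
G1 X11.9 Y4.1
G1 X15.1 Y6.3
G1 X16.2 Y10.0
; layer 4
G0 Z9.0
G0 X15.0 Y10.0
G1 X14.1 Y12.9
G1 X11.6 Y14.8
G1 X8.4 Y14.8
G1 X6.0 Y12.9
G1 X5.0 Y10.0
G1 X6.0 Y7.0
G1 X8.4 Y5.2
G1 X11.6 Y5.2
G1 X14.1 Y7.0
G1 X15.0 Y10.0
; layer 5
G0 Z11.2
G0 X13.8 Y10.0
G1 X13.0 Y12.2
G1 X11.2 Y13.6
G1 X8.8 Y13.6
G1 X7.0 Y12.2
G1 X6.2 Y10.0
G1 X7.0 Y7.8
G1 X8.8 Y6.4
G1 X11.2 Y6.4
G1 X13.0 Y7.8
G1 X13.8 Y10.0
; layer 6
G0 Z13.5
G0 X12.5 Y10.0
G1 X12.0 Y11.5
G1 X10.8 Y12.4
G1 X9.2 Y12.4
G1 X8.0 Y11.5
G1 X7.5 Y10.0
G1 X8.0 Y8.5
G1 X9.2 Y7.6
G1 X10.8 Y7.6
G1 X12.0 Y8.5
G1 X12.5 Y10.0
; layer 7
G0 Z15.8
G0 X11.2 Y10.0
G1 X11.0 Y10.7
G1 X10.4 Y11.2
G1 X9.6 Y11.2
G1 X9.0 Y10.7
G1 X8.8 Y10.0
G1 X9.0 Y9.3
G1 X9.6 Y8.8
G1 X10.4 Y8.8
G1 X11.0 Y9.3
G1 X11.2 Y10.0
M2 ; end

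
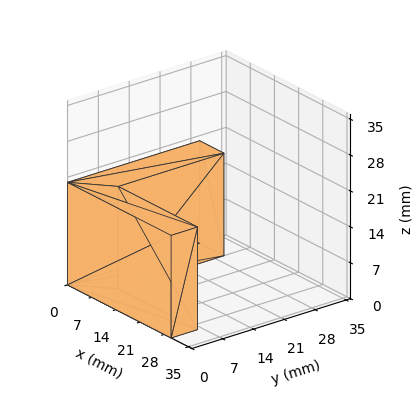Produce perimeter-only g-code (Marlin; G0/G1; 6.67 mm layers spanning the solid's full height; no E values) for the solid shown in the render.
Reading the render: the shape is an L-shaped prism: outer 30 × 30 mm, arm thicknesses ≈ 6 mm (horizontal) and 7 mm (vertical), extruded 20 mm in z (dimensions read to the nearest mm from the axis ticks). For the g-code, the solid's height is divided into equal slices at the stated Δz and each level perimeter traced with G1 moves after a G0 lift.

; perimeter-only toolpath
G21 ; units = mm
G90 ; absolute positioning
G28 ; home
; layer 1
G0 Z6.67
G0 X0.00 Y0.00
G1 X30.00 Y0.00
G1 X30.00 Y6.00
G1 X7.00 Y6.00
G1 X7.00 Y30.00
G1 X0.00 Y30.00
G1 X0.00 Y0.00
; layer 2
G0 Z13.33
G0 X0.00 Y0.00
G1 X30.00 Y0.00
G1 X30.00 Y6.00
G1 X7.00 Y6.00
G1 X7.00 Y30.00
G1 X0.00 Y30.00
G1 X0.00 Y0.00
; layer 3
G0 Z20.00
G0 X0.00 Y0.00
G1 X30.00 Y0.00
G1 X30.00 Y6.00
G1 X7.00 Y6.00
G1 X7.00 Y30.00
G1 X0.00 Y30.00
G1 X0.00 Y0.00
M2 ; end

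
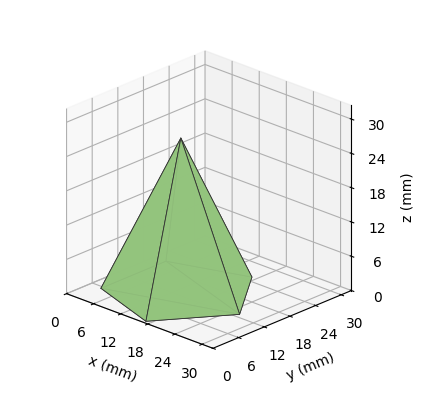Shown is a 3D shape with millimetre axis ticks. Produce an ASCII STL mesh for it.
Reading the render: the shape is a regular 5-sided pyramid, base circumscribed radius ≈ 13 mm, apex at z ≈ 27 mm (dimensions read to the nearest mm from the axis ticks). For the STL, each face is triangulated and given an outward normal.

solid part
  facet normal 0.0000 0.0000 -1.0000
    outer loop
      vertex 2.5 20.6 0.0
      vertex 17.0 25.4 0.0
      vertex 26.0 13.0 0.0
    endloop
  endfacet
  facet normal 0.0000 0.0000 -1.0000
    outer loop
      vertex 2.5 5.4 0.0
      vertex 2.5 20.6 0.0
      vertex 26.0 13.0 0.0
    endloop
  endfacet
  facet normal 0.0000 0.0000 -1.0000
    outer loop
      vertex 17.0 0.6 0.0
      vertex 2.5 5.4 0.0
      vertex 26.0 13.0 0.0
    endloop
  endfacet
  facet normal 0.7541 0.5473 0.3631
    outer loop
      vertex 26.0 13.0 0.0
      vertex 17.0 25.4 0.0
      vertex 13.0 13.0 27.0
    endloop
  endfacet
  facet normal -0.2928 0.8846 0.3629
    outer loop
      vertex 17.0 25.4 0.0
      vertex 2.5 20.6 0.0
      vertex 13.0 13.0 27.0
    endloop
  endfacet
  facet normal -0.9320 0.0000 0.3624
    outer loop
      vertex 2.5 20.6 0.0
      vertex 2.5 5.4 0.0
      vertex 13.0 13.0 27.0
    endloop
  endfacet
  facet normal -0.2928 -0.8846 0.3629
    outer loop
      vertex 2.5 5.4 0.0
      vertex 17.0 0.6 0.0
      vertex 13.0 13.0 27.0
    endloop
  endfacet
  facet normal 0.7541 -0.5473 0.3631
    outer loop
      vertex 17.0 0.6 0.0
      vertex 26.0 13.0 0.0
      vertex 13.0 13.0 27.0
    endloop
  endfacet
endsolid part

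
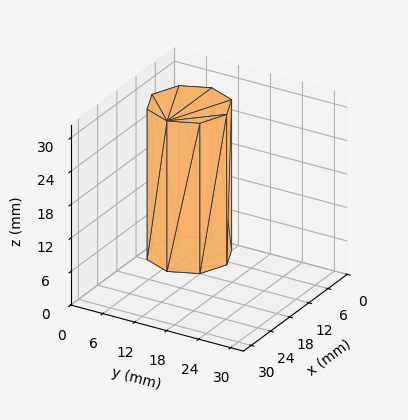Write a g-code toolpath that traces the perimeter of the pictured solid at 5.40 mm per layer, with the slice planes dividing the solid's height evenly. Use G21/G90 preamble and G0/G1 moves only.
Reading the render: the shape is a regular 8-sided prism (a cylinder approximated with 8 flat sides), circumscribed radius ≈ 7 mm, height ≈ 27 mm (dimensions read to the nearest mm from the axis ticks). For the g-code, the solid's height is divided into equal slices at the stated Δz and each level perimeter traced with G1 moves after a G0 lift.

; perimeter-only toolpath
G21 ; units = mm
G90 ; absolute positioning
G28 ; home
; layer 1
G0 Z5.40
G0 X14.00 Y7.00
G1 X11.95 Y11.95
G1 X7.00 Y14.00
G1 X2.05 Y11.95
G1 X0.00 Y7.00
G1 X2.05 Y2.05
G1 X7.00 Y0.00
G1 X11.95 Y2.05
G1 X14.00 Y7.00
; layer 2
G0 Z10.80
G0 X14.00 Y7.00
G1 X11.95 Y11.95
G1 X7.00 Y14.00
G1 X2.05 Y11.95
G1 X0.00 Y7.00
G1 X2.05 Y2.05
G1 X7.00 Y0.00
G1 X11.95 Y2.05
G1 X14.00 Y7.00
; layer 3
G0 Z16.20
G0 X14.00 Y7.00
G1 X11.95 Y11.95
G1 X7.00 Y14.00
G1 X2.05 Y11.95
G1 X0.00 Y7.00
G1 X2.05 Y2.05
G1 X7.00 Y0.00
G1 X11.95 Y2.05
G1 X14.00 Y7.00
; layer 4
G0 Z21.60
G0 X14.00 Y7.00
G1 X11.95 Y11.95
G1 X7.00 Y14.00
G1 X2.05 Y11.95
G1 X0.00 Y7.00
G1 X2.05 Y2.05
G1 X7.00 Y0.00
G1 X11.95 Y2.05
G1 X14.00 Y7.00
; layer 5
G0 Z27.00
G0 X14.00 Y7.00
G1 X11.95 Y11.95
G1 X7.00 Y14.00
G1 X2.05 Y11.95
G1 X0.00 Y7.00
G1 X2.05 Y2.05
G1 X7.00 Y0.00
G1 X11.95 Y2.05
G1 X14.00 Y7.00
M2 ; end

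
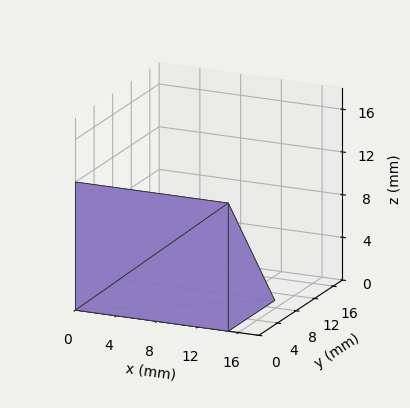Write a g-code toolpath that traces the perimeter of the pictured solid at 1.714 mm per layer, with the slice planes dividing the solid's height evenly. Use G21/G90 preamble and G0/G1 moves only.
Reading the render: the shape is a wedge (ramp): 15 × 10 mm base, rising to 12 mm along the y=0 edge and sloping linearly to z=0 at y=10 (dimensions read to the nearest mm from the axis ticks). For the g-code, the solid's height is divided into equal slices at the stated Δz and each level perimeter traced with G1 moves after a G0 lift.

; perimeter-only toolpath
G21 ; units = mm
G90 ; absolute positioning
G28 ; home
; layer 1
G0 Z1.714
G0 X0.000 Y0.000
G1 X15.000 Y0.000
G1 X15.000 Y8.571
G1 X0.000 Y8.571
G1 X0.000 Y0.000
; layer 2
G0 Z3.429
G0 X0.000 Y0.000
G1 X15.000 Y0.000
G1 X15.000 Y7.143
G1 X0.000 Y7.143
G1 X0.000 Y0.000
; layer 3
G0 Z5.143
G0 X0.000 Y0.000
G1 X15.000 Y0.000
G1 X15.000 Y5.714
G1 X0.000 Y5.714
G1 X0.000 Y0.000
; layer 4
G0 Z6.857
G0 X0.000 Y0.000
G1 X15.000 Y0.000
G1 X15.000 Y4.286
G1 X0.000 Y4.286
G1 X0.000 Y0.000
; layer 5
G0 Z8.571
G0 X0.000 Y0.000
G1 X15.000 Y0.000
G1 X15.000 Y2.857
G1 X0.000 Y2.857
G1 X0.000 Y0.000
; layer 6
G0 Z10.286
G0 X0.000 Y0.000
G1 X15.000 Y0.000
G1 X15.000 Y1.429
G1 X0.000 Y1.429
G1 X0.000 Y0.000
M2 ; end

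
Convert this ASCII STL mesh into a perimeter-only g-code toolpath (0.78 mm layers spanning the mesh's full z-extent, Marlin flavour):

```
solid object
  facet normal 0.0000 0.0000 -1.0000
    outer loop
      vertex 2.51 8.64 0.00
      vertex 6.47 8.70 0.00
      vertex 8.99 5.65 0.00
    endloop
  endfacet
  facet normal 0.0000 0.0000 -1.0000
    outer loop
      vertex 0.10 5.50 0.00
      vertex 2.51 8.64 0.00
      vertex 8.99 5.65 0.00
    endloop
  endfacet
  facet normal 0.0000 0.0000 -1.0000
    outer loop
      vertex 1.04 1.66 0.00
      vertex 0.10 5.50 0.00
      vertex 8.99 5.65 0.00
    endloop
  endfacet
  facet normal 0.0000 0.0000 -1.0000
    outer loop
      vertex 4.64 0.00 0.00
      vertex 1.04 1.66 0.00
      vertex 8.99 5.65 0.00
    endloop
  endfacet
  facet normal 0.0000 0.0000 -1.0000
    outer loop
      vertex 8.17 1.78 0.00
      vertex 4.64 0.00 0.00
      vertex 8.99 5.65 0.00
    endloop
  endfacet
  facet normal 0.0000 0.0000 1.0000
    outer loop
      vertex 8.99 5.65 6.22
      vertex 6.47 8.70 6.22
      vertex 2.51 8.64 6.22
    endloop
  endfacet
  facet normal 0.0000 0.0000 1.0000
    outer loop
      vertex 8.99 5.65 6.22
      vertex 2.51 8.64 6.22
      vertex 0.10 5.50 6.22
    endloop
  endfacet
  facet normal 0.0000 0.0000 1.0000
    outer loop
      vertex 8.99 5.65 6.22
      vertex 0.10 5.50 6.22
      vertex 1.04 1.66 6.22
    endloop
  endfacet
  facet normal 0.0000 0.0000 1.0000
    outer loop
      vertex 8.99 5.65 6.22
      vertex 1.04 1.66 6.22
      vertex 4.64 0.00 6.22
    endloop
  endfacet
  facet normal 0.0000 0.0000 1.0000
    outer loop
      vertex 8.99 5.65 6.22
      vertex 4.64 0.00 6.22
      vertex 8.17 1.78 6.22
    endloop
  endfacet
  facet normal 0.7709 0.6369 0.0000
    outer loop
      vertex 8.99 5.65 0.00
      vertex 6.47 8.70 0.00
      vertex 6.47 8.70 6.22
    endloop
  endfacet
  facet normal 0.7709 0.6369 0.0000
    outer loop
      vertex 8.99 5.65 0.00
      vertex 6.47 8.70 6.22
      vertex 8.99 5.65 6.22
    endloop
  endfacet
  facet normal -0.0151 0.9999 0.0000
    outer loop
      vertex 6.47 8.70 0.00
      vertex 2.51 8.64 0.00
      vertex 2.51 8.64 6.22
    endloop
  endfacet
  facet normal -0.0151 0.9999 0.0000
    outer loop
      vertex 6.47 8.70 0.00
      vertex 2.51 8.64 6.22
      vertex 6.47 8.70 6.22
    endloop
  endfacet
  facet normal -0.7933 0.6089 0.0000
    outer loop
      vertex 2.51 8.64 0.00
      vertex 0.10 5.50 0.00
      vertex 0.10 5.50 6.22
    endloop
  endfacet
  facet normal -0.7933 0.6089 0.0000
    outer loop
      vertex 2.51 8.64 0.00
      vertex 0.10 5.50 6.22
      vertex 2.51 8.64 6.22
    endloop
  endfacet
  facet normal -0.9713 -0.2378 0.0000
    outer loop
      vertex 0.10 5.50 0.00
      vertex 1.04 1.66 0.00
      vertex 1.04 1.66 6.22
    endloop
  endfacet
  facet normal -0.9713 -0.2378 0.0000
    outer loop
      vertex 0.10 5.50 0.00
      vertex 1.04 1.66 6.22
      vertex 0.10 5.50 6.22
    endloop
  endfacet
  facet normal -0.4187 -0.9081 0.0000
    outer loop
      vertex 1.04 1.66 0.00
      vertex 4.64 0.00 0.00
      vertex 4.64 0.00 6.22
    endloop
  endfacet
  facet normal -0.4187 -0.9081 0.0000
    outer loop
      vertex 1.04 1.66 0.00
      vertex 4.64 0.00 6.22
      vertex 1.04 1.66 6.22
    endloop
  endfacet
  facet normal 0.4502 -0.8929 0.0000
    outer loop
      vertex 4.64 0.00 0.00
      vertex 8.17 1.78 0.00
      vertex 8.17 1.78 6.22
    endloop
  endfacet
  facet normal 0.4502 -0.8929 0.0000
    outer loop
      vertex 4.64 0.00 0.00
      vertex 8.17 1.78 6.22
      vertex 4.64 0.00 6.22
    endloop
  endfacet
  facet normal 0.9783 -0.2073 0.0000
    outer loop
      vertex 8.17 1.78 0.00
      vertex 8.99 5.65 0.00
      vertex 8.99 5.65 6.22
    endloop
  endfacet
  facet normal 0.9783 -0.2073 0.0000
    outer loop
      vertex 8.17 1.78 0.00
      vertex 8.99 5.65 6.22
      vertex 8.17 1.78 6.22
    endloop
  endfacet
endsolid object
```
; perimeter-only toolpath
G21 ; units = mm
G90 ; absolute positioning
G28 ; home
; layer 1
G0 Z0.78
G0 X8.99 Y5.65
G1 X6.47 Y8.70
G1 X2.51 Y8.64
G1 X0.10 Y5.50
G1 X1.04 Y1.66
G1 X4.64 Y0.00
G1 X8.17 Y1.78
G1 X8.99 Y5.65
; layer 2
G0 Z1.55
G0 X8.99 Y5.65
G1 X6.47 Y8.70
G1 X2.51 Y8.64
G1 X0.10 Y5.50
G1 X1.04 Y1.66
G1 X4.64 Y0.00
G1 X8.17 Y1.78
G1 X8.99 Y5.65
; layer 3
G0 Z2.33
G0 X8.99 Y5.65
G1 X6.47 Y8.70
G1 X2.51 Y8.64
G1 X0.10 Y5.50
G1 X1.04 Y1.66
G1 X4.64 Y0.00
G1 X8.17 Y1.78
G1 X8.99 Y5.65
; layer 4
G0 Z3.11
G0 X8.99 Y5.65
G1 X6.47 Y8.70
G1 X2.51 Y8.64
G1 X0.10 Y5.50
G1 X1.04 Y1.66
G1 X4.64 Y0.00
G1 X8.17 Y1.78
G1 X8.99 Y5.65
; layer 5
G0 Z3.89
G0 X8.99 Y5.65
G1 X6.47 Y8.70
G1 X2.51 Y8.64
G1 X0.10 Y5.50
G1 X1.04 Y1.66
G1 X4.64 Y0.00
G1 X8.17 Y1.78
G1 X8.99 Y5.65
; layer 6
G0 Z4.67
G0 X8.99 Y5.65
G1 X6.47 Y8.70
G1 X2.51 Y8.64
G1 X0.10 Y5.50
G1 X1.04 Y1.66
G1 X4.64 Y0.00
G1 X8.17 Y1.78
G1 X8.99 Y5.65
; layer 7
G0 Z5.44
G0 X8.99 Y5.65
G1 X6.47 Y8.70
G1 X2.51 Y8.64
G1 X0.10 Y5.50
G1 X1.04 Y1.66
G1 X4.64 Y0.00
G1 X8.17 Y1.78
G1 X8.99 Y5.65
; layer 8
G0 Z6.22
G0 X8.99 Y5.65
G1 X6.47 Y8.70
G1 X2.51 Y8.64
G1 X0.10 Y5.50
G1 X1.04 Y1.66
G1 X4.64 Y0.00
G1 X8.17 Y1.78
G1 X8.99 Y5.65
M2 ; end

The solid is a regular 7-sided prism (a cylinder approximated with 7 flat sides), circumscribed radius ≈ 4.56 mm, height ≈ 6.22 mm. Slicing at Δz = 0.78 mm — 8 equal slices spanning the solid's height, so layer i sits at z = i·h/8 — gives 8 non-empty perimeters. Each is a 7-segment closed polygon; G0 lifts to the layer z and rapids to the start vertex, then G1 traces the edges.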